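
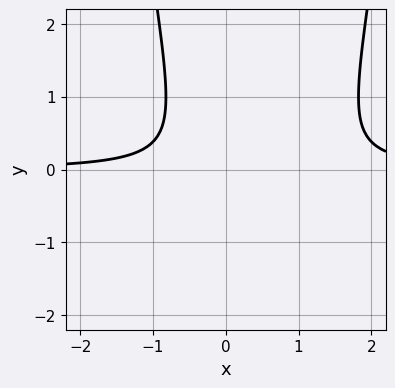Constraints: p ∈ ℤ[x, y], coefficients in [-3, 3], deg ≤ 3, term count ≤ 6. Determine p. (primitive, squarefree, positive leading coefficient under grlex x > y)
(a) Degree: a generic line meets the curve in up to 3 points, so deg p = 3.
(b) From the axis intercepts and sections: it misses every integer gridline on the y-axis; the curve avoids every integer x-axis point in the box.
(c) The integer polynomial consistent with all of this is the stated p.

2*x^2*y - 2*x*y - y^2 - y - 1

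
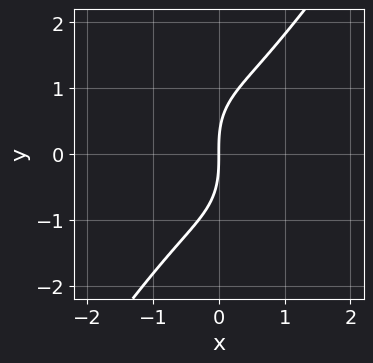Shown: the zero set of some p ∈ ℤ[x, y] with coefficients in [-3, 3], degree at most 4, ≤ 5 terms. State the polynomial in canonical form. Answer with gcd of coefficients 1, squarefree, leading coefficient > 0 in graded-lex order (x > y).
1. Degree: the shape is more complex than any degree-2 curve, so deg p = 3.
2. From the axis intercepts and sections: it crosses the x-axis at the gridline x = 0; it meets the y-axis at y = 0 (among the integer gridlines).
3. These observations pin down the coefficients.

3*x^3 - y^3 + 3*x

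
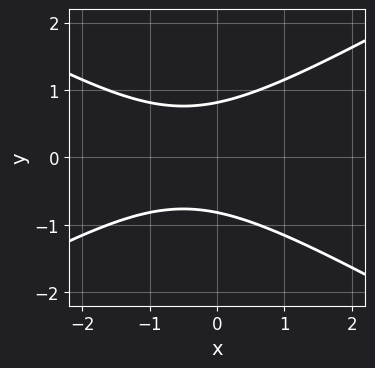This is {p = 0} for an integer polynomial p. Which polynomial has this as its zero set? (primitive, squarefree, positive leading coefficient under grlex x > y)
x^2 - 3*y^2 + x + 2

First, the degree is 2 — a generic line meets the curve in up to 2 points.
Then, symmetries: mirror symmetry y ↦ −y ⇒ only even powers of y.
Then, from the visible intercepts: the curve avoids every integer x-axis point in the box.
Finally, together with the visible shape, these determine p as stated.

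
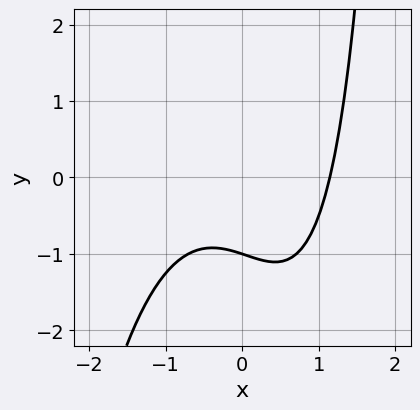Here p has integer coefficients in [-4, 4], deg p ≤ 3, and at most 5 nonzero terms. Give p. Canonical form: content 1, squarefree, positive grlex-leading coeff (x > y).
The degree is 3 — a generic line meets the curve in up to 3 points.
From the axis intercepts and sections: it meets the y-axis at y = -1 (among the integer gridlines).
The integer polynomial consistent with all of this is the stated p.

2*x^3 + x*y - 3*y - 3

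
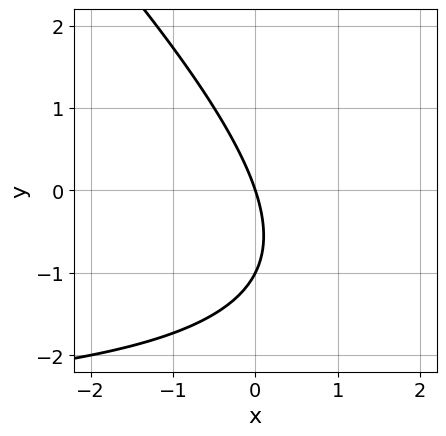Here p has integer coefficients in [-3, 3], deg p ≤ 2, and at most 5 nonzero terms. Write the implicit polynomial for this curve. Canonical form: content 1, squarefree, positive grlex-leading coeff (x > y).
x*y + y^2 + 3*x + y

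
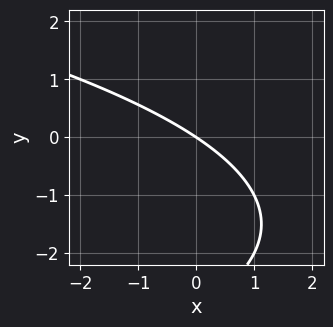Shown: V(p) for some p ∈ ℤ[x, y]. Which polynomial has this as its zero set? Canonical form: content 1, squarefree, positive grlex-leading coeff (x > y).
(a) deg p = 2. A generic line meets the curve in up to 2 points.
(b) Observable constraints: it crosses the x-axis at the gridline x = 0; one y-axis crossing is at y = 0.
(c) Assembling these constraints gives the stated polynomial.

y^2 + 2*x + 3*y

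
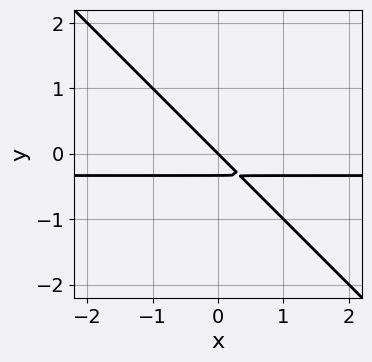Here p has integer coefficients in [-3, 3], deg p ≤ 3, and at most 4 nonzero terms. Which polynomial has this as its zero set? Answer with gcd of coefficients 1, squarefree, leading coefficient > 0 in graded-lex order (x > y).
3*x*y + 3*y^2 + x + y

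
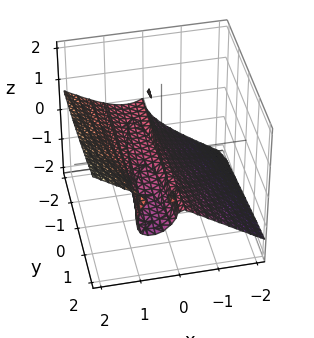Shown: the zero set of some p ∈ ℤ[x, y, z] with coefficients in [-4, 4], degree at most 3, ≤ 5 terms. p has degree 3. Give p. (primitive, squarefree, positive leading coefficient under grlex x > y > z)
Degree: the shape is more complex than any degree-2 surface, so deg p = 3.
Reading off the gridlines: every point of the y-axis in the box is on the surface; among the integer gridlines, it crosses the x-axis at x ∈ {0, 1}.
Together with the visible shape, these determine p as stated.

3*x^3 - 3*x^2*z + 2*x*y*z - 3*z^3 - 3*x^2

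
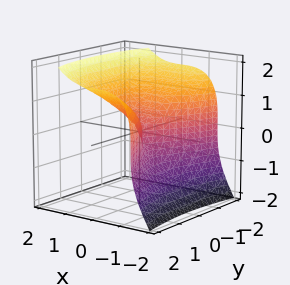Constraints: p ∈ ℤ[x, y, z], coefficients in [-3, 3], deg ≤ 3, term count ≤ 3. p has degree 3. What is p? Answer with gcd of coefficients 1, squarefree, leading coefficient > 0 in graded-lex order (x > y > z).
(a) Degree: no degree-2 surface has this shape, so deg p = 3.
(b) From the visible intercepts: it meets the x-axis at x = 0 (among the integer gridlines); it meets the z-axis at z = 0 (among the integer gridlines); it meets the y-axis at y = 0 (among the integer gridlines).
(c) Putting this together gives p.

2*x^3 - z^3 + y^2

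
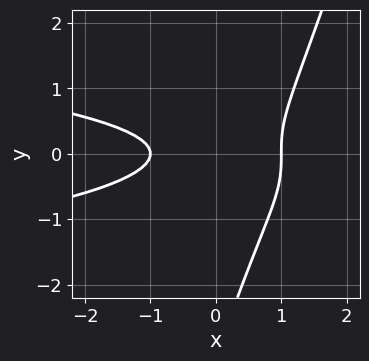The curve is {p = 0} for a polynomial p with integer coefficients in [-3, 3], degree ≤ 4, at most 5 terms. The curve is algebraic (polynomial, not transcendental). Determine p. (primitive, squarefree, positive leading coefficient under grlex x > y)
First, degree: the shape is more complex than any degree-2 curve, so deg p = 3.
Next, against the integer gridlines: it misses every integer gridline on the y-axis; among the integer gridlines, it crosses the x-axis at x ∈ {-1, 1}.
Finally, together with the visible shape, these determine p as stated.

3*x*y^2 - y^3 + x^2 - 3*y^2 - 1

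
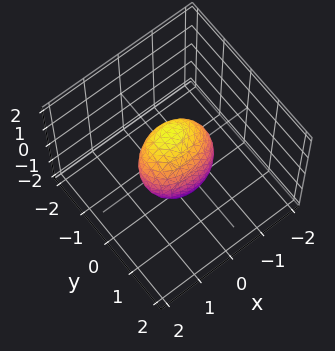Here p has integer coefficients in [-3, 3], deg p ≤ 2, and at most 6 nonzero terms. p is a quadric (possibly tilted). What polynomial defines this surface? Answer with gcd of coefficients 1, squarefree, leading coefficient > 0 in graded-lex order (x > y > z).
x^2 + 2*y^2 + y*z + z^2 - 1

The degree is 2 — the shape is more complex than any degree-1 surface.
From the axis intercepts and sections: the z-axis gridline crossings are at z ∈ {-1, 1}; the x-axis gridline crossings are at x ∈ {-1, 1}.
Together with the visible shape, these determine p as stated.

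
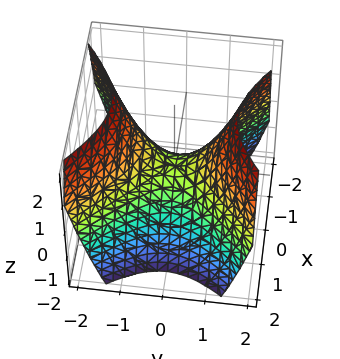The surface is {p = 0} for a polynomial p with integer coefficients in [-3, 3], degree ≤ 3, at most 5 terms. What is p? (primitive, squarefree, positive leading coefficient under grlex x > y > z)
x^2 - y^2 + z

1. Degree: a hyperbolic paraboloid; a quadric, so deg p = 2.
2. Symmetries: mirror symmetry y ↦ −y ⇒ only even powers of y; it's symmetric under x → −x, forcing even powers of x.
3. From the visible intercepts: it crosses the z-axis at the gridline z = 0; it meets the y-axis at y = 0 (among the integer gridlines); one x-axis crossing is at x = 0.
4. Putting this together gives p.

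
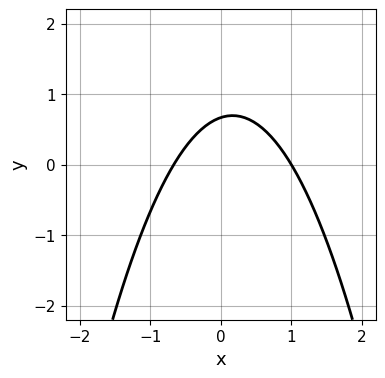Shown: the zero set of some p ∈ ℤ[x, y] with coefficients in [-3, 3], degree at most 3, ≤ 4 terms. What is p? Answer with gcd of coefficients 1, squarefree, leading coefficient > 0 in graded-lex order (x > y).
1. Degree: the shape is more complex than any degree-1 curve, so deg p = 2.
2. Against the integer gridlines: it meets the x-axis at x = 1 (among the integer gridlines).
3. These observations pin down the coefficients.

3*x^2 - x + 3*y - 2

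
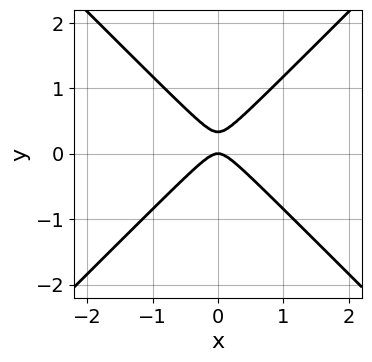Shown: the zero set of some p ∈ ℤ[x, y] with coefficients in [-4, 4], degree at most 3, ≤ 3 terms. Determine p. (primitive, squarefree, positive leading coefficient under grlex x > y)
3*x^2 - 3*y^2 + y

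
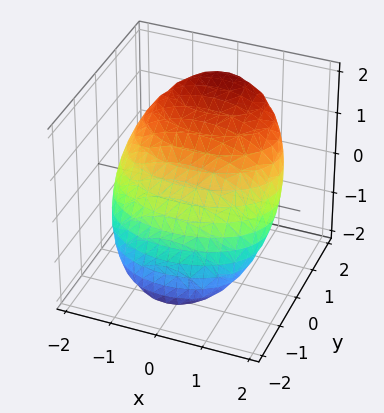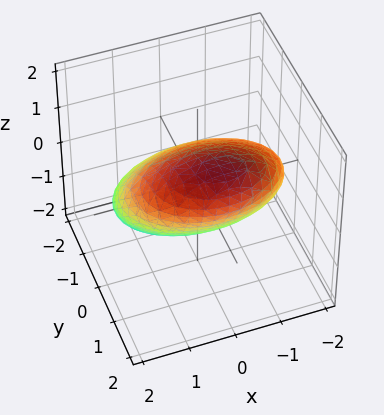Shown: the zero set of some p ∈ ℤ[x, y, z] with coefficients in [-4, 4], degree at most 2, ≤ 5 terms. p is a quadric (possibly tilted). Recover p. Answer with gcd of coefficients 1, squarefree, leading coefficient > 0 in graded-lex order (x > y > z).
First, the degree is 2 — a generic line meets the surface in up to 2 points.
Finally, solving for integer coefficients yields p as stated.

x^2 + 2*y^2 - 3*y*z + 2*z^2 - 3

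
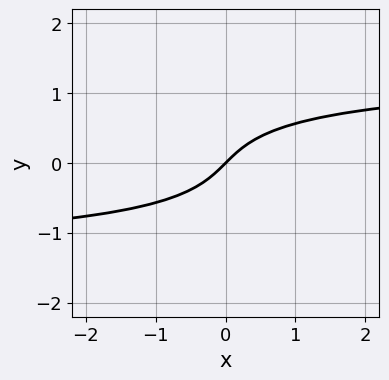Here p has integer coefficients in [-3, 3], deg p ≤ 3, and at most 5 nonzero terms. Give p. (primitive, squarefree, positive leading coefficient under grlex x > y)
x*y^2 + 3*y^3 - 2*x + 2*y

1. The degree is 3 — a generic line meets the curve in up to 3 points.
2. From the axis intercepts and sections: one x-axis crossing is at x = 0; it crosses the y-axis at the gridline y = 0.
3. The integer polynomial consistent with all of this is the stated p.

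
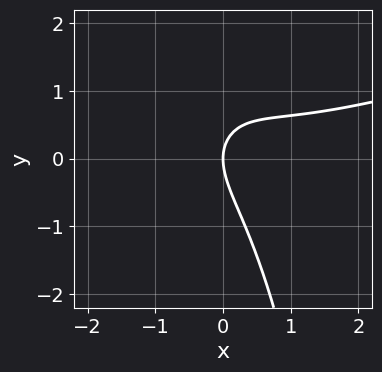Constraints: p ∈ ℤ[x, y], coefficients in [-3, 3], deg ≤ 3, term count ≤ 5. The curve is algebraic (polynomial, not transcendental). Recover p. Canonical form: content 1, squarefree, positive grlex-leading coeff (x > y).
The degree is 3 — the shape is more complex than any degree-2 curve.
From the axis intercepts and sections: it meets the y-axis at y = 0 (among the integer gridlines); it crosses the x-axis at the gridline x = 0.
Together with the visible shape, these determine p as stated.

x^3 - 3*x^2*y - 2*x*y - 2*y^2 + 3*x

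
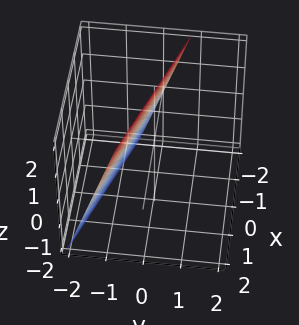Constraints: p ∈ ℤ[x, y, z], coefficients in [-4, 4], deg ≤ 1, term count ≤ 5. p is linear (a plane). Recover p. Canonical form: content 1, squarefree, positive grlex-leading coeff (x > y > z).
x + 3*y - z + 2

1. deg p = 1.
2. Observable constraints: it crosses the z-axis at the gridline z = 2; one x-axis crossing is at x = -2.
3. Solving for integer coefficients yields p as stated.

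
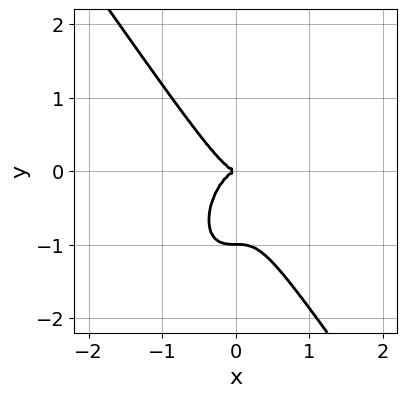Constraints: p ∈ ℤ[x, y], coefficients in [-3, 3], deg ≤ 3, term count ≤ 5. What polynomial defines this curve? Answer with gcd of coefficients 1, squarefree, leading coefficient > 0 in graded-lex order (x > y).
3*x^3 + y^3 + y^2

1. Degree: no degree-2 curve has this shape, so deg p = 3.
2. Observable constraints: the y-axis gridline crossings are at y ∈ {-1, 0}; it crosses the x-axis at the gridline x = 0.
3. Putting this together gives p.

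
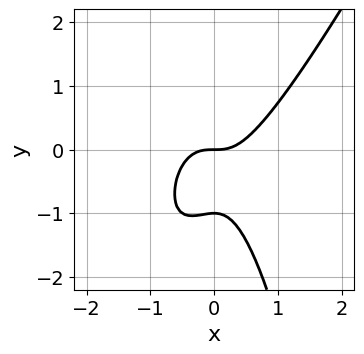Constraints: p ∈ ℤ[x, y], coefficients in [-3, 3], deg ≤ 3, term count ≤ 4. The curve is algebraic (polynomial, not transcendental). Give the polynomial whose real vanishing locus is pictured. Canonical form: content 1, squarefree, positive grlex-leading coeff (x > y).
First, the degree is 3 — the shape is more complex than any degree-2 curve.
Then, from the visible intercepts: the y-axis gridline crossings are at y ∈ {-1, 0}; it meets the x-axis at x = 0 (among the integer gridlines).
Finally, solving for integer coefficients yields p as stated.

2*x^3 - x^2*y - y^2 - y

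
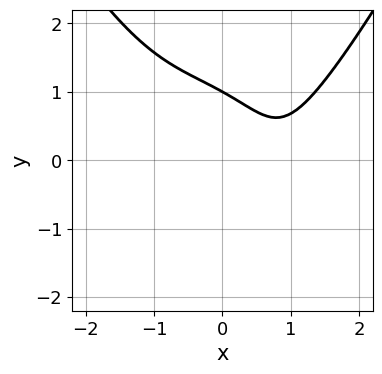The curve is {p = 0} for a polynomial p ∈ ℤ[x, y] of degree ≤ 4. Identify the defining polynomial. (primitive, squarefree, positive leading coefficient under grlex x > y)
Degree: the shape is more complex than any degree-3 curve, so deg p = 4.
From the visible intercepts: one y-axis crossing is at y = 1; it misses every integer gridline on the x-axis.
Putting this together gives p.

2*x^4 - 3*y^3 - 3*x*y - 2*x + 3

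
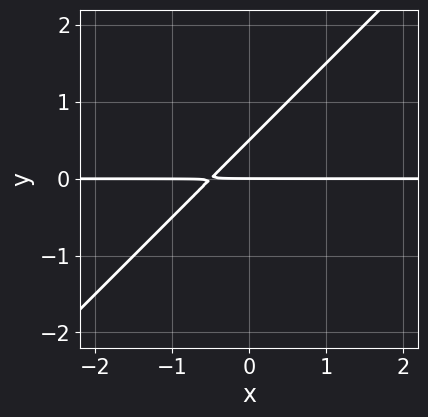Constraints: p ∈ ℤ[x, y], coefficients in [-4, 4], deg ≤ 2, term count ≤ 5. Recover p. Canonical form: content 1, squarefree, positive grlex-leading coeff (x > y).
The degree is 2 — no degree-1 curve has this shape.
Against the integer gridlines: the visible x-axis segment lies entirely on the curve; it crosses the y-axis at the gridline y = 0.
Together with the visible shape, these determine p as stated.

2*x*y - 2*y^2 + y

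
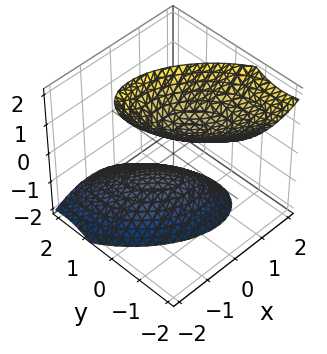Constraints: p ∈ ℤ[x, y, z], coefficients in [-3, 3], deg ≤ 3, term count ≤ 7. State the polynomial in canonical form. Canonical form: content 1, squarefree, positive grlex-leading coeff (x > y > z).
1. There are 2 components.
2. deg p = 2.
3. Observable constraints: the z-axis gridline crossings are at z ∈ {-1, 1}; it misses every integer gridline on the y-axis.
4. Together with the visible shape, these determine p as stated.

3*x^2 + 3*x*y + 3*y^2 + 2*y*z - 2*z^2 + 2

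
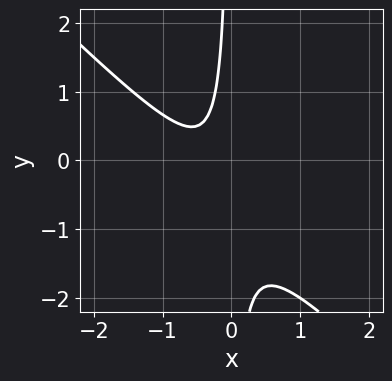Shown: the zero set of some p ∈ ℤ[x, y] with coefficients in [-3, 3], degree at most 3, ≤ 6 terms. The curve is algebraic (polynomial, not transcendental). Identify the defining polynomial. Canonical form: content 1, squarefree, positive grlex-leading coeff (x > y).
3*x^2 + 3*x*y + 2*x + 1

(a) Degree: a generic line meets the curve in up to 2 points, so deg p = 2.
(b) Checking where it meets the axes: the curve avoids every integer y-axis point in the box; no x-intercept at any integer in the box.
(c) Matching integer coefficients to the picture gives p.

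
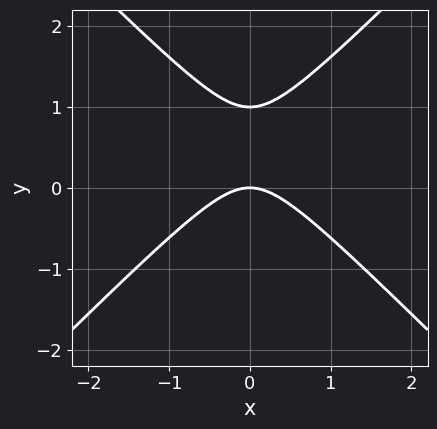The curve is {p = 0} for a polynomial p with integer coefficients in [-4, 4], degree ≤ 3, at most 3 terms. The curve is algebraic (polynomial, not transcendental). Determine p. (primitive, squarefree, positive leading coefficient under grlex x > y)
(a) The degree is 2 — a generic line meets the curve in up to 2 points.
(b) Symmetries: mirror symmetry x ↦ −x ⇒ only even powers of x.
(c) From the axis intercepts and sections: the y-axis gridline crossings are at y ∈ {0, 1}; it meets the x-axis at x = 0 (among the integer gridlines).
(d) Together with the visible shape, these determine p as stated.

x^2 - y^2 + y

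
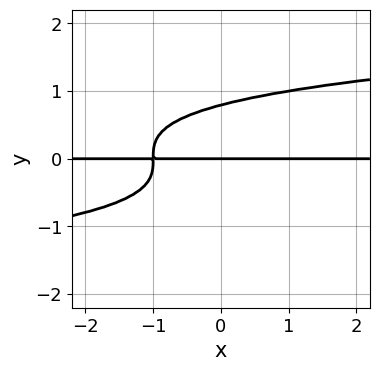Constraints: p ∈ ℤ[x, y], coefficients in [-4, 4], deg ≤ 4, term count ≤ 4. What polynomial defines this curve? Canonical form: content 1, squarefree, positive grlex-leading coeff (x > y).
(a) Degree: the shape is more complex than any degree-3 curve, so deg p = 4.
(b) Reading off the gridlines: the visible x-axis segment lies entirely on the curve; one y-axis crossing is at y = 0.
(c) Putting this together gives p.

2*y^4 - x*y - y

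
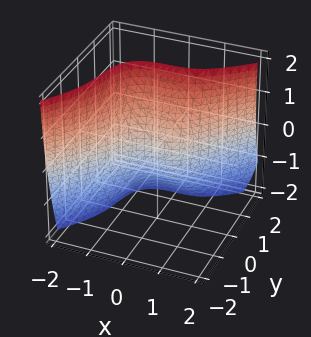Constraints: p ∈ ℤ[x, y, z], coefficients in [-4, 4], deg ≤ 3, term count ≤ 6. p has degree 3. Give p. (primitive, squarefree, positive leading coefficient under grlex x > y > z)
deg p = 3. The shape is more complex than any degree-2 surface.
From the visible intercepts: one y-axis crossing is at y = 0; one z-axis crossing is at z = 0; it crosses the x-axis at the gridline x = 0.
Fitting integer coefficients to these (and the overall shape) gives p.

2*x^3 - 2*y^3 - y^2*z + z^2 - 3*y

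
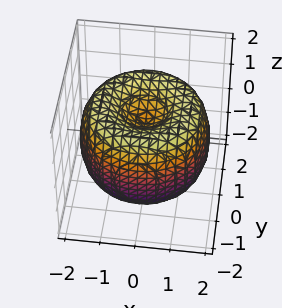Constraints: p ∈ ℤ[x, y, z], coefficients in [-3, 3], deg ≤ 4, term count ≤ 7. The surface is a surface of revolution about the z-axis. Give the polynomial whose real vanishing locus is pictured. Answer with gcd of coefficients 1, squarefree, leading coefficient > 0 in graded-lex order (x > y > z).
First, the degree is 4 — a generic line meets the surface in up to 4 points.
Next, symmetry: the z-axis is an axis of rotation, so x and y enter only as x² + y².
Next, observable constraints: a circular section at z = -1 has radius between 0 and 1.
Finally, fitting integer coefficients to these (and the overall shape) gives p.

x^4 + 2*x^2*y^2 + y^4 - 3*x^2 - 3*y^2 + 2*z^2 - 1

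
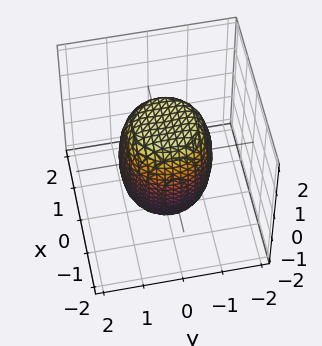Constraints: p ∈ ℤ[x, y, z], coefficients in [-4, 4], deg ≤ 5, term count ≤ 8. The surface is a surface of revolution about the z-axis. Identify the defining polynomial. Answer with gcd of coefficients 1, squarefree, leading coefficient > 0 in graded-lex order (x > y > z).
2*x^4 + 4*x^2*y^2 + 2*y^4 - x^2 - y^2 + z^2 - 2

deg p = 4.
Symmetry: the z-axis is an axis of rotation, so x and y enter only as x² + y².
Reading off the gridlines: a circular section at z = -1 has radius exactly 1.
Assembling these constraints gives the stated polynomial.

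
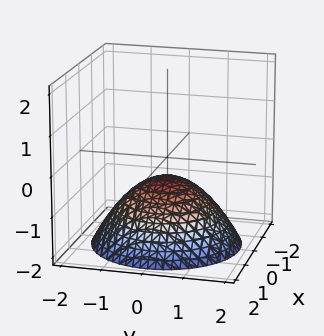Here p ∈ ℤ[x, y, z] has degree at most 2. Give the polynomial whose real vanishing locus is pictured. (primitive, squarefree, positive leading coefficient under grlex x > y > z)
First, degree: no degree-1 surface has this shape, so deg p = 2.
Then, symmetries: rotational symmetry about the z-axis ⇒ p depends on x, y only through x² + y².
Next, against the integer gridlines: a circular section at z = -1 has radius exactly 1; the surface avoids every integer x-axis point in the box; it misses every integer gridline on the y-axis.
Finally, together with the visible shape, these determine p as stated.

x^2 + y^2 + 2*z + 1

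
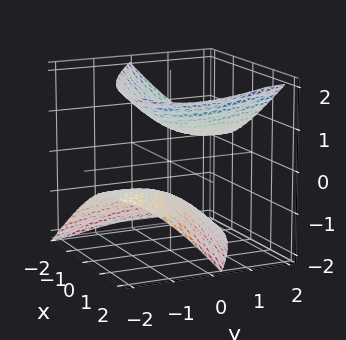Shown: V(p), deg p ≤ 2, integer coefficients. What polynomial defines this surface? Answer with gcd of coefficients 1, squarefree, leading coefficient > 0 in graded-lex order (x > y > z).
1. I count 2 distinct pieces. Treating them together as one polynomial.
2. Degree: a generic line meets the surface in up to 2 points, so deg p = 2.
3. Checking where it meets the axes: it misses every integer gridline on the x-axis; no y-intercept at any integer in the box.
4. Together with the visible shape, these determine p as stated.

2*x^2 + 3*x*y + y^2 - 3*y*z - 3*z^2 + 2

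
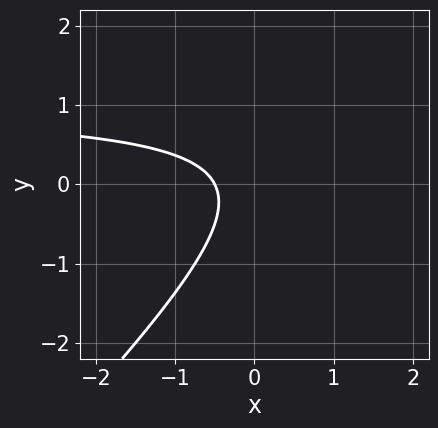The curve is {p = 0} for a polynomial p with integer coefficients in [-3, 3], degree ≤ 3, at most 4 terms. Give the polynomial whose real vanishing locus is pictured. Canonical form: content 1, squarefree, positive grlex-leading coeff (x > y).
First, the degree is 2 — the shape is more complex than any degree-1 curve.
Next, from the visible intercepts: the curve avoids every integer y-axis point in the box.
Finally, these observations pin down the coefficients.

2*x*y - 2*y^2 - 2*x - 1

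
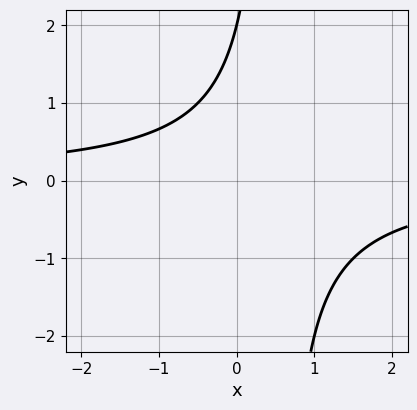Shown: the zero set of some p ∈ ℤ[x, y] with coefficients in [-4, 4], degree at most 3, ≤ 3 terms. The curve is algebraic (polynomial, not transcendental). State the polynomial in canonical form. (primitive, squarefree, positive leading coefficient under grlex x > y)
2*x*y - y + 2

(a) deg p = 2. No degree-1 curve has this shape.
(b) From the visible intercepts: no x-intercept at any integer in the box; it meets the y-axis at y = 2 (among the integer gridlines).
(c) Solving for integer coefficients yields p as stated.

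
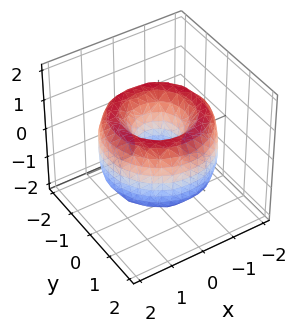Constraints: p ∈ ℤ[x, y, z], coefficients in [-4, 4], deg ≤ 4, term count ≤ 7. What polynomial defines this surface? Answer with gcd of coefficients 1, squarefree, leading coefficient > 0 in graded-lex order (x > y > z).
deg p = 4.
Symmetries: every cross-section ⟂ z is a circle, so x, y appear only via x² + y².
Against the integer gridlines: the surface avoids every integer z-axis point in the box; a circular section at z = 0 has radius between 0 and 1.
The integer polynomial consistent with all of this is the stated p.

x^4 + 2*x^2*y^2 + y^4 - 3*x^2 - 3*y^2 + z^2 + 1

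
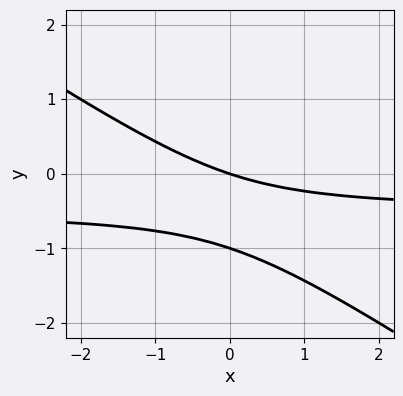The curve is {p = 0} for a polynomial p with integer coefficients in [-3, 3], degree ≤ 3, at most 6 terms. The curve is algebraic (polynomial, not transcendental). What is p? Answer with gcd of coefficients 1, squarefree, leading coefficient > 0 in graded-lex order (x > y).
2*x*y + 3*y^2 + x + 3*y

First, deg p = 2. A generic line meets the curve in up to 2 points.
Next, observable constraints: among the integer gridlines, it crosses the y-axis at y ∈ {-1, 0}; one x-axis crossing is at x = 0.
Finally, the integer polynomial consistent with all of this is the stated p.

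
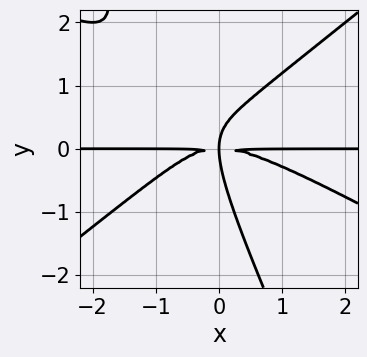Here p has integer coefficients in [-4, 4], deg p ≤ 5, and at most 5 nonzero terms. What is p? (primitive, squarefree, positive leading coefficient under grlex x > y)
x^3*y + x^2*y^2 - 2*x*y^3 - y^4 + 2*x*y^2

(a) The degree is 4 — no degree-3 curve has this shape.
(b) Reading off the gridlines: every point of the x-axis in the box is on the curve.
(c) The integer polynomial consistent with all of this is the stated p.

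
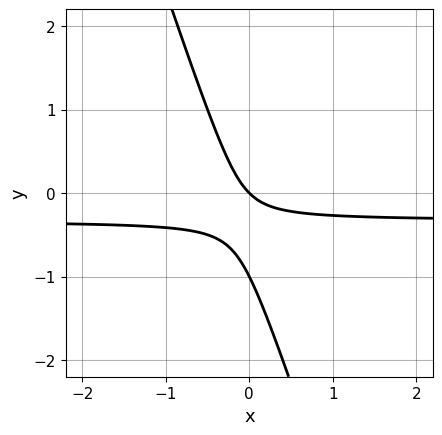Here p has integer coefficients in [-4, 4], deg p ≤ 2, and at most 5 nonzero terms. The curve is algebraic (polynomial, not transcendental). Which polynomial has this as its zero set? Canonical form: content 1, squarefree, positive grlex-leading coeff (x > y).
3*x*y + y^2 + x + y

First, degree: the shape is more complex than any degree-1 curve, so deg p = 2.
Next, observable constraints: it meets the x-axis at x = 0 (among the integer gridlines); the y-axis gridline crossings are at y ∈ {-1, 0}.
Finally, these observations pin down the coefficients.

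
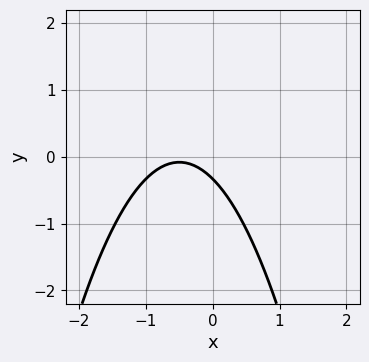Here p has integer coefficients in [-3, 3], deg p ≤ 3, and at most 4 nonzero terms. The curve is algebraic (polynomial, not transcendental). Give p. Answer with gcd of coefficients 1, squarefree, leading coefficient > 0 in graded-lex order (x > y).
3*x^2 + 3*x + 3*y + 1

(a) Degree: a generic line meets the curve in up to 2 points, so deg p = 2.
(b) From the visible intercepts: it misses every integer gridline on the x-axis.
(c) Fitting integer coefficients to these (and the overall shape) gives p.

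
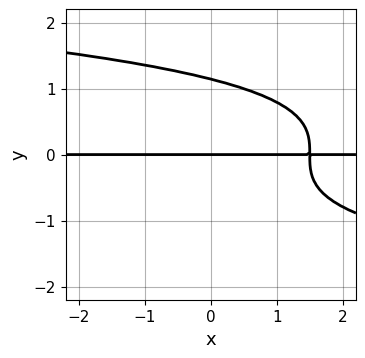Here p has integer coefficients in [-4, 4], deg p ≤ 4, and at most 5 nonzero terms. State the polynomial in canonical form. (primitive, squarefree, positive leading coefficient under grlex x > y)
1. Degree: the shape is more complex than any degree-3 curve, so deg p = 4.
2. Against the integer gridlines: it crosses the y-axis at the gridline y = 0; the visible x-axis segment lies entirely on the curve.
3. Together with the visible shape, these determine p as stated.

2*y^4 + 2*x*y - 3*y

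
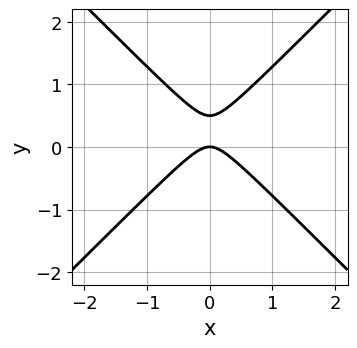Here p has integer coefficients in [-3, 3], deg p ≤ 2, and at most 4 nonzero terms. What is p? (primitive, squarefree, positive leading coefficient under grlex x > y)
The degree is 2 — no degree-1 curve has this shape.
Symmetries: it's symmetric under x → −x, forcing even powers of x.
From the visible intercepts: it crosses the y-axis at the gridline y = 0; one x-axis crossing is at x = 0.
Fitting integer coefficients to these (and the overall shape) gives p.

2*x^2 - 2*y^2 + y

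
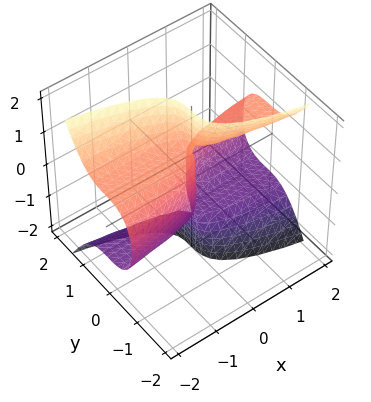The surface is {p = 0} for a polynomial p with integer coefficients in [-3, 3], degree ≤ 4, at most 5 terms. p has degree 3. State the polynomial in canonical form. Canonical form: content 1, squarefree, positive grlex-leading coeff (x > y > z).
deg p = 3.
Observable constraints: it meets the x-axis at x = 0 (among the integer gridlines); one y-axis crossing is at y = 0; the visible z-axis segment lies entirely on the surface.
Fitting integer coefficients to these (and the overall shape) gives p.

x*z^2 + 3*y^3 - x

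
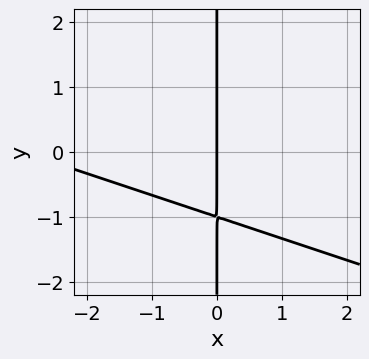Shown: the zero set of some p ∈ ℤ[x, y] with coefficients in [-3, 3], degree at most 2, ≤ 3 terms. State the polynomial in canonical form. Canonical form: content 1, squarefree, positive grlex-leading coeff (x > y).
x^2 + 3*x*y + 3*x

deg p = 2. The shape is more complex than any degree-1 curve.
From the axis intercepts and sections: it meets the x-axis at x = 0 (among the integer gridlines); every point of the y-axis in the box is on the curve.
Solving for integer coefficients yields p as stated.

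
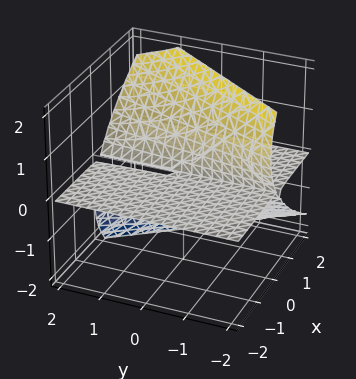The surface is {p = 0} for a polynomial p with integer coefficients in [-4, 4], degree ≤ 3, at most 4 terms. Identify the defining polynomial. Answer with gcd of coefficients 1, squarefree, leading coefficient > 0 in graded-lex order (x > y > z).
1. The degree is 3 — no degree-2 surface has this shape.
2. Observable constraints: it crosses the z-axis at the gridline z = 0; the visible y-axis segment lies entirely on the surface.
3. Fitting integer coefficients to these (and the overall shape) gives p. Check: (2, 0, 0) on the x-axis lies on the surface, and p(2, 0, 0) = 0. ✓

y*z^2 + z^3 - 3*x*z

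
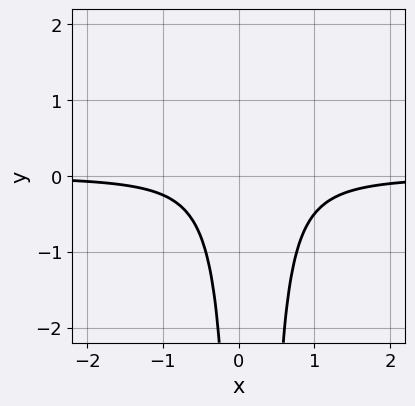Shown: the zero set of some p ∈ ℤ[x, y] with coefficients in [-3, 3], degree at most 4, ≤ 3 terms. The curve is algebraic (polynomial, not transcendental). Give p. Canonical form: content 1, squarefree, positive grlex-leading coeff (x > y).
First, degree: a generic line meets the curve in up to 3 points, so deg p = 3.
Then, against the integer gridlines: it misses every integer gridline on the x-axis; the curve avoids every integer y-axis point in the box.
Finally, putting this together gives p.

3*x^2*y - x*y + 1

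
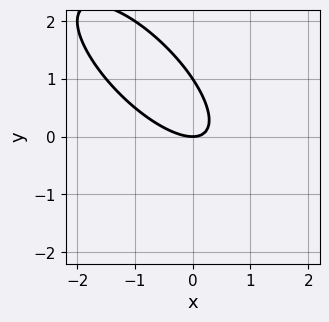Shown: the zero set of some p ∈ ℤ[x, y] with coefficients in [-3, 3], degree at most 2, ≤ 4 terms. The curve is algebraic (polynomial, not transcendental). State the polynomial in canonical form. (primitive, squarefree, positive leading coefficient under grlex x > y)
2*x^2 + 3*x*y + 2*y^2 - 2*y

(a) Degree: the shape is more complex than any degree-1 curve, so deg p = 2.
(b) Reading off the gridlines: it meets the x-axis at x = 0 (among the integer gridlines); among the integer gridlines, it crosses the y-axis at y ∈ {0, 1}.
(c) Putting this together gives p.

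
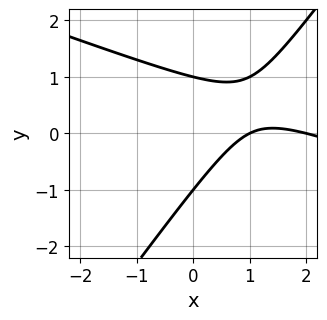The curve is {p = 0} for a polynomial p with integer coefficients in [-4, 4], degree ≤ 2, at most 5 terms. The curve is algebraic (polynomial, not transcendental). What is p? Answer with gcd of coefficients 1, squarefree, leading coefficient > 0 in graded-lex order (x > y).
x^2 + 2*x*y - 2*y^2 - 3*x + 2

The degree is 2 — no degree-1 curve has this shape.
Reading off the gridlines: among the integer gridlines, it crosses the x-axis at x ∈ {1, 2}; among the integer gridlines, it crosses the y-axis at y ∈ {-1, 1}.
Putting this together gives p.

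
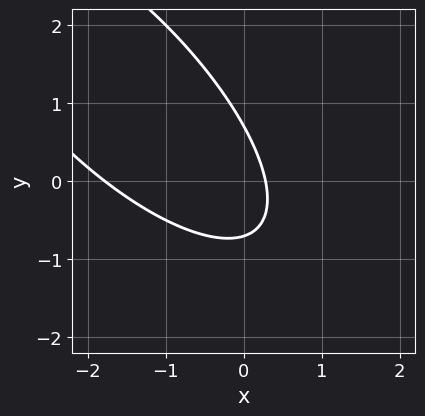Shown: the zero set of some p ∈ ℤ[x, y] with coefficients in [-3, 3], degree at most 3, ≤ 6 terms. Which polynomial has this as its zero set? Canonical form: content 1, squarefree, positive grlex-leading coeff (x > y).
(a) The degree is 2 — no degree-1 curve has this shape.
(b) Putting this together gives p.

2*x^2 + 3*x*y + 2*y^2 + 3*x - 1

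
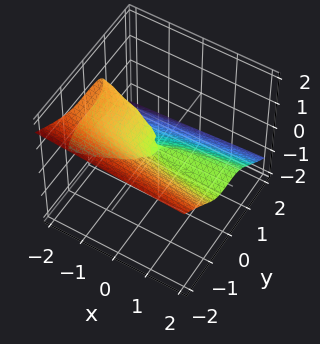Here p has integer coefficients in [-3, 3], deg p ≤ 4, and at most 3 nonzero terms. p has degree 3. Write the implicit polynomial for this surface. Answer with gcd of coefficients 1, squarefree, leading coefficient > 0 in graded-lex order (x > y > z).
(a) The degree is 3 — a generic line meets the surface in up to 3 points.
(b) Against the integer gridlines: it crosses the y-axis at the gridline y = 0; the visible x-axis segment lies entirely on the surface; it crosses the z-axis at the gridline z = 0.
(c) Solving for integer coefficients yields p as stated.

y^3 + 3*z^3 + x*z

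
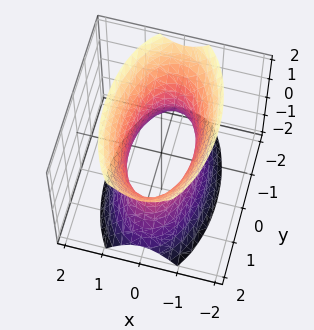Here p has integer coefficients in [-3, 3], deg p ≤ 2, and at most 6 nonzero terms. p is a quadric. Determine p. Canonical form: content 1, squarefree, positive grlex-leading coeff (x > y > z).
3*x^2 + y^2 - z^2 - 2

The degree is 2 — an hourglass — one-sheet hyperboloid; a quadric.
Symmetries: the y ↦ −y reflection is a symmetry, so y appears only in even powers; the x ↦ −x reflection is a symmetry, so x appears only in even powers; mirror symmetry z ↦ −z ⇒ only even powers of z.
From the axis intercepts and sections: no z-intercept at any integer in the box.
Assembling these constraints gives the stated polynomial.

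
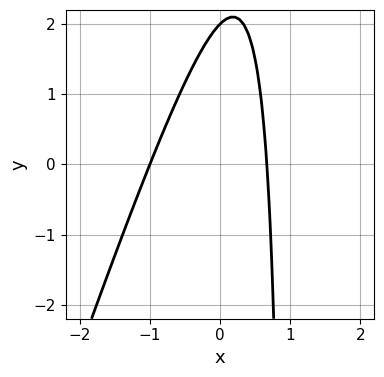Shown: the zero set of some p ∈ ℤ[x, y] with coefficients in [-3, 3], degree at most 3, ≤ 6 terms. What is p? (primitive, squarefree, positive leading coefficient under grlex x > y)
First, deg p = 2. The shape is more complex than any degree-1 curve.
Then, from the visible intercepts: one x-axis crossing is at x = -1; it crosses the y-axis at the gridline y = 2.
Finally, matching integer coefficients to the picture gives p.

3*x^2 - x*y + x + y - 2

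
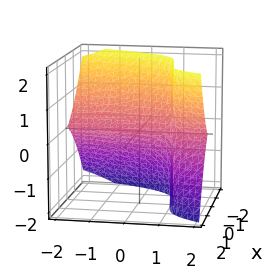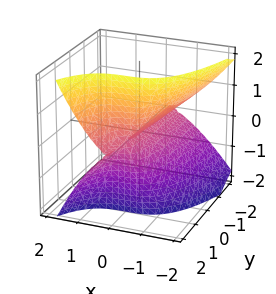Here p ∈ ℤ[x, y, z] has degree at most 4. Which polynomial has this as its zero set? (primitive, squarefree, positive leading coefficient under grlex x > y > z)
1. The degree is 3 — a generic line meets the surface in up to 3 points.
2. Checking where it meets the axes: it crosses the x-axis at the gridline x = 0; it meets the z-axis at z = 0 (among the integer gridlines); the visible y-axis segment lies entirely on the surface.
3. These observations pin down the coefficients.

x^3 - y*z^2 + z^2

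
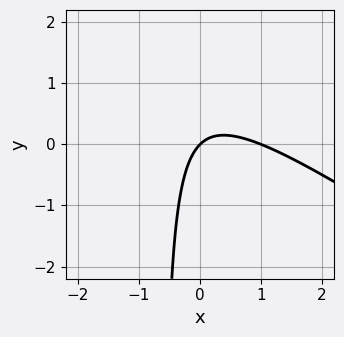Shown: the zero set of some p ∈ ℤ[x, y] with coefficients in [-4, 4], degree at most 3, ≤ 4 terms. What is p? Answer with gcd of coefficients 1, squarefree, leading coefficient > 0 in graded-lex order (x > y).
2*x^2 + 3*x*y - 2*x + 2*y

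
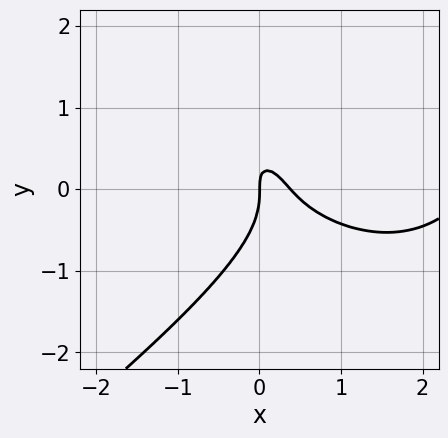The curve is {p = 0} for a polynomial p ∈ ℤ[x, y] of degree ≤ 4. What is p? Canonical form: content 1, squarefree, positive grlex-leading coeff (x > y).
First, the degree is 3 — a generic line meets the curve in up to 3 points.
Next, observable constraints: it meets the y-axis at y = 0 (among the integer gridlines); it crosses the x-axis at the gridline x = 0.
Finally, fitting integer coefficients to these (and the overall shape) gives p.

x^3 - 2*y^3 - 3*x^2 - 2*x*y + x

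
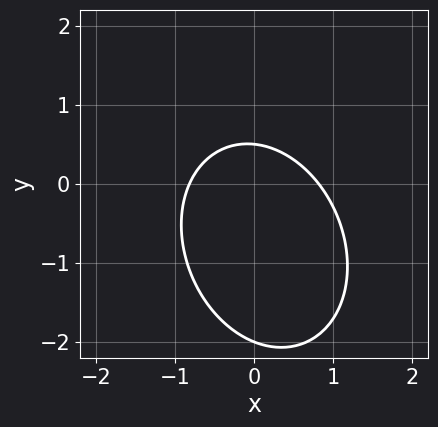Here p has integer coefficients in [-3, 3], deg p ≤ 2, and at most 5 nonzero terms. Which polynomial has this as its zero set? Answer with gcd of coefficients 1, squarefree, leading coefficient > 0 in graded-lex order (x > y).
(a) deg p = 2.
(b) Observable constraints: it crosses the y-axis at the gridline y = -2.
(c) The integer polynomial consistent with all of this is the stated p.

3*x^2 + x*y + 2*y^2 + 3*y - 2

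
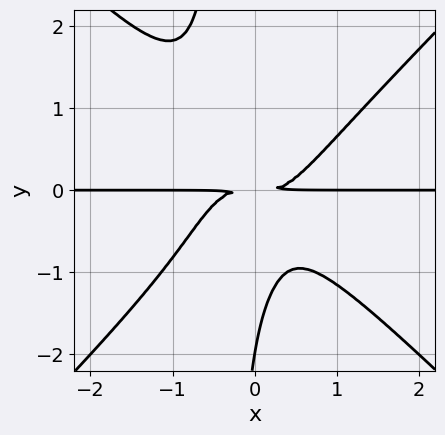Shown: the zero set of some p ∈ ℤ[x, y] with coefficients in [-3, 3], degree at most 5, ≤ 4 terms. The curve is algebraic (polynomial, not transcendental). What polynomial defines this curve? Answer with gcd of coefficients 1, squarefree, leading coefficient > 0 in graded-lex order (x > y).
3*x^3*y - 3*x*y^3 - y^3 - 2*y^2

1. Degree: a generic line meets the curve in up to 4 points, so deg p = 4.
2. Against the integer gridlines: it meets the y-axis at y = -2 (among the integer gridlines); every point of the x-axis in the box is on the curve.
3. Assembling these constraints gives the stated polynomial.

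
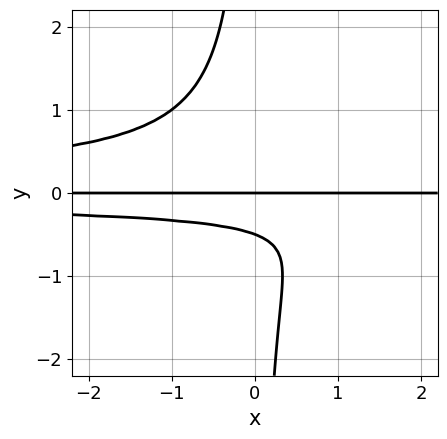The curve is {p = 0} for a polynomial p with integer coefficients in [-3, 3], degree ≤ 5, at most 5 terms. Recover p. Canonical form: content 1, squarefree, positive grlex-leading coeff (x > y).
3*x*y^3 + 2*y^2 + y

1. Degree: no degree-3 curve has this shape, so deg p = 4.
2. Reading off the gridlines: every point of the x-axis in the box is on the curve; it meets the y-axis at y = 0 (among the integer gridlines).
3. Together with the visible shape, these determine p as stated.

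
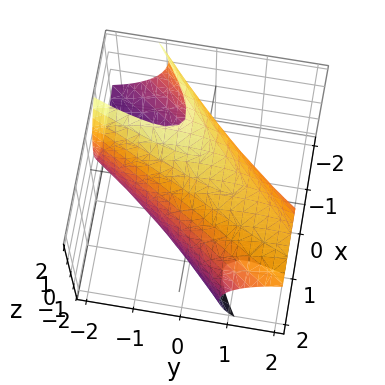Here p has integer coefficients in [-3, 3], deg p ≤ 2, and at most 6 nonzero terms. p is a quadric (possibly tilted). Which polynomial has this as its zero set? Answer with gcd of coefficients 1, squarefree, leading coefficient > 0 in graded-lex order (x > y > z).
1. The degree is 2 — no degree-1 surface has this shape.
2. Matching integer coefficients to the picture gives p.

2*x^2 - 3*x*y + x*z + y^2 + z^2 - 3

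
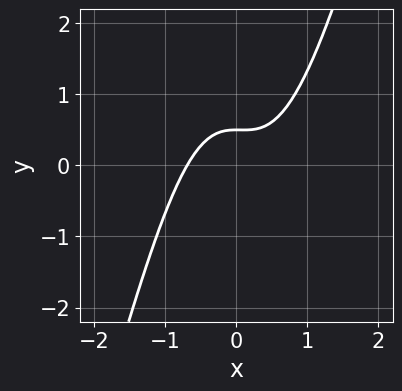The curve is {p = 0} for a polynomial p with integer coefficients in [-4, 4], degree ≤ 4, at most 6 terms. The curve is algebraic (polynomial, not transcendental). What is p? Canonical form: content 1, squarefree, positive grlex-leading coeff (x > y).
3*x^3 - x^2*y - 2*y + 1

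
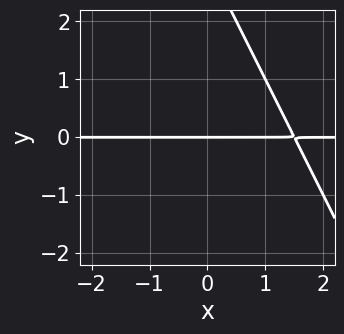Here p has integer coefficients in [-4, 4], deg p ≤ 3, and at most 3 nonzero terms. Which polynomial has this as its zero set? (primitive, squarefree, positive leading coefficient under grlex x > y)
Degree: a generic line meets the curve in up to 2 points, so deg p = 2.
Observable constraints: every point of the x-axis in the box is on the curve; it crosses the y-axis at the gridline y = 0.
Matching integer coefficients to the picture gives p.

2*x*y + y^2 - 3*y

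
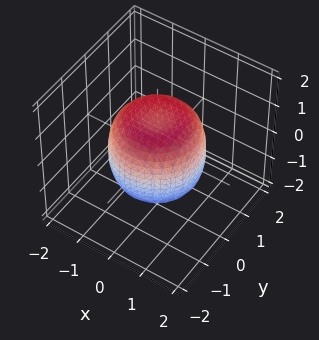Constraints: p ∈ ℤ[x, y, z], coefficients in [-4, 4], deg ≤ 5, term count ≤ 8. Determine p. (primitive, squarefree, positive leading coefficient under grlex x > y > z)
x^4 + 2*x^2*y^2 + y^4 - x^2 - y^2 + z^2 - 1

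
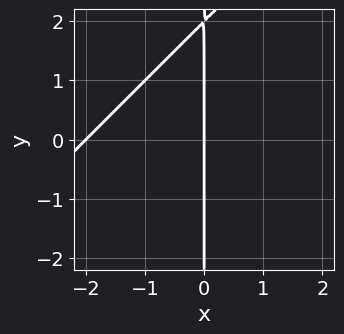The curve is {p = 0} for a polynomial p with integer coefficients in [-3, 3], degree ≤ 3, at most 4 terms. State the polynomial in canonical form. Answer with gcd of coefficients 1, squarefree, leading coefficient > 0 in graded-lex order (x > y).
First, degree: no degree-1 curve has this shape, so deg p = 2.
Next, reading off the gridlines: the visible y-axis segment lies entirely on the curve; among the integer gridlines, it crosses the x-axis at x ∈ {-2, 0}.
Finally, the integer polynomial consistent with all of this is the stated p.

x^2 - x*y + 2*x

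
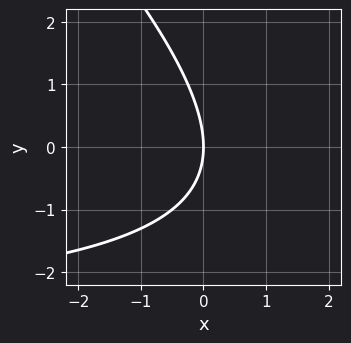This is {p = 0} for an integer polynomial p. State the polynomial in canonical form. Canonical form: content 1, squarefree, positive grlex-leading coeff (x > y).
x*y + y^2 + 3*x

deg p = 2. No degree-1 curve has this shape.
Observable constraints: it crosses the y-axis at the gridline y = 0; one x-axis crossing is at x = 0.
Putting this together gives p.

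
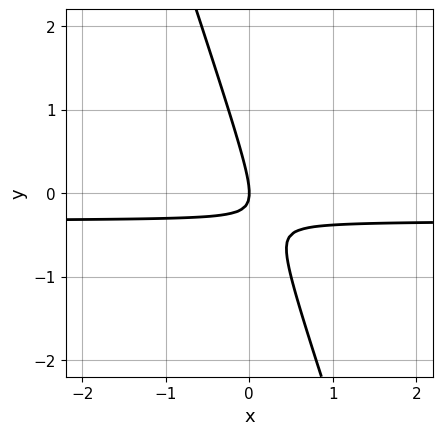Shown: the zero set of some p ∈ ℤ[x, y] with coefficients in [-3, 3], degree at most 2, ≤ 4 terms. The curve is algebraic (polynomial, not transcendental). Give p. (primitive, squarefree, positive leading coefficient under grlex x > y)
3*x*y + y^2 + x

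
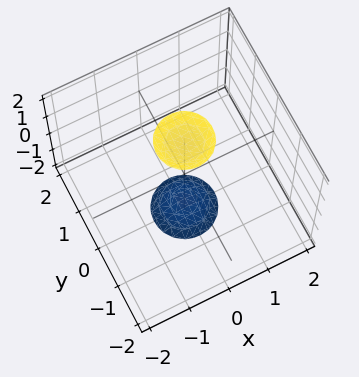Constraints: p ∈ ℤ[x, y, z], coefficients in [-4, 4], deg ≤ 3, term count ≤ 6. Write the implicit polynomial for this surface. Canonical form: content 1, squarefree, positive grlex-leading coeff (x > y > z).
1. I count 2 distinct pieces. They look like related sheets of one shape, so recover p as a whole.
2. The degree is 2 — two separate bowl-shaped sheets opening away from each other; a quadric.
3. Symmetries: it's symmetric under z → −z, forcing even powers of z; the surface is invariant under rotation about z: p = q(x² + y², z).
4. Reading off the gridlines: the surface avoids every integer y-axis point in the box; a circular section at z = 2 has radius between 0 and 1; no x-intercept at any integer in the box.
5. The integer polynomial consistent with all of this is the stated p.

3*x^2 + 3*y^2 - z^2 + 3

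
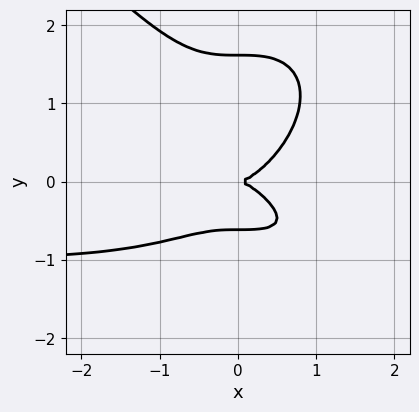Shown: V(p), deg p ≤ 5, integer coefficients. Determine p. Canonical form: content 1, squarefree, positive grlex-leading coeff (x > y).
1. The degree is 4 — the shape is more complex than any degree-3 curve.
2. Against the integer gridlines: one x-axis crossing is at x = 0; it crosses the y-axis at the gridline y = 0.
3. These observations pin down the coefficients.

x^3*y + y^4 + x^3 - y^3 - y^2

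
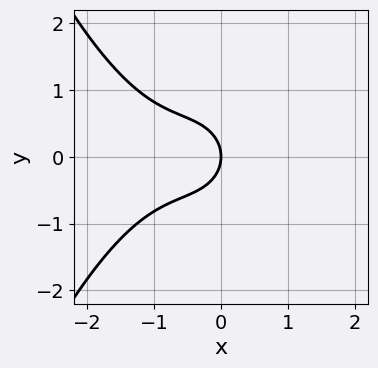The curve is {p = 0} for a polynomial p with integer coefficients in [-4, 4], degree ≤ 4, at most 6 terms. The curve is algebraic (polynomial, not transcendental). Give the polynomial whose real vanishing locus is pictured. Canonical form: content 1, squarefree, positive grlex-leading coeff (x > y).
1. Degree: no degree-2 curve has this shape, so deg p = 3.
2. Symmetries: it's symmetric under y → −y, forcing even powers of y.
3. Checking where it meets the axes: it crosses the y-axis at the gridline y = 0; one x-axis crossing is at x = 0.
4. Matching integer coefficients to the picture gives p.

2*x^3 + 3*x^2 + 3*y^2 + 3*x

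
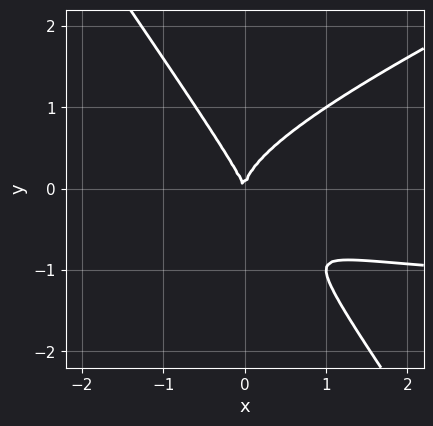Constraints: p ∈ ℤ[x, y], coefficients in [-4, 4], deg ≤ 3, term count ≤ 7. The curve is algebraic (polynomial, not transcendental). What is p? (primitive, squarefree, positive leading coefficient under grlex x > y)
2*x^2*y - 3*x*y^2 - 3*y^3 + 3*x^2 + x*y

1. Degree: a generic line meets the curve in up to 3 points, so deg p = 3.
2. Observable constraints: it crosses the x-axis at the gridline x = 0; one y-axis crossing is at y = 0.
3. Putting this together gives p.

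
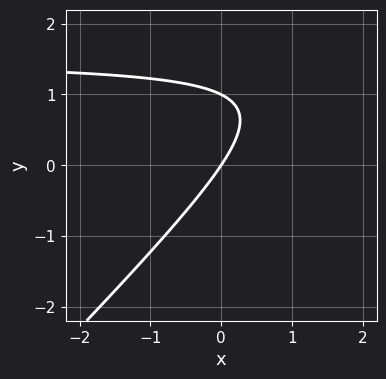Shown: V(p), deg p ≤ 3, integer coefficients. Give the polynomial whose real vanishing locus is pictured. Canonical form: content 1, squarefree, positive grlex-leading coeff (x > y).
(a) Degree: the shape is more complex than any degree-1 curve, so deg p = 2.
(b) Reading off the gridlines: one x-axis crossing is at x = 0; the y-axis gridline crossings are at y ∈ {0, 1}.
(c) The integer polynomial consistent with all of this is the stated p.

2*x*y - 2*y^2 - 3*x + 2*y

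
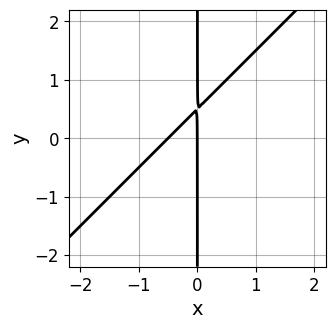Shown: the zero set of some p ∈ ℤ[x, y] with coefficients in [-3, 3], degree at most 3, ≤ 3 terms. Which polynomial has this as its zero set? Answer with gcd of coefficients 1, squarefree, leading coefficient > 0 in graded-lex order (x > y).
2*x^2 - 2*x*y + x

(a) deg p = 2. No degree-1 curve has this shape.
(b) From the visible intercepts: the visible y-axis segment lies entirely on the curve; one x-axis crossing is at x = 0.
(c) Fitting integer coefficients to these (and the overall shape) gives p.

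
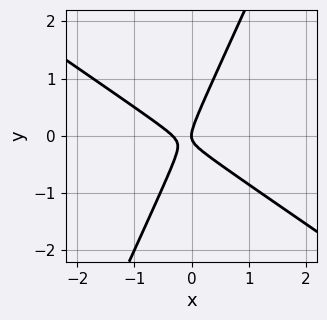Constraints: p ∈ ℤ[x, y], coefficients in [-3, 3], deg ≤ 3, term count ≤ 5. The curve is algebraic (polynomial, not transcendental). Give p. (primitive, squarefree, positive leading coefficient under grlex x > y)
Degree: no degree-1 curve has this shape, so deg p = 2.
From the axis intercepts and sections: one y-axis crossing is at y = 0; it meets the x-axis at x = 0 (among the integer gridlines).
The integer polynomial consistent with all of this is the stated p.

3*x^2 + 3*x*y - 2*y^2 + x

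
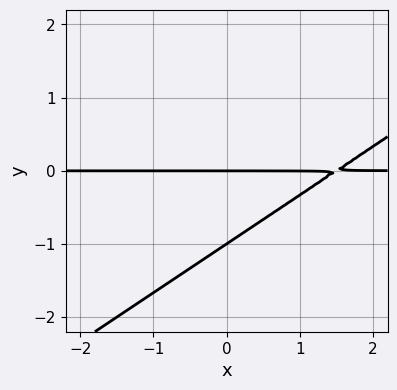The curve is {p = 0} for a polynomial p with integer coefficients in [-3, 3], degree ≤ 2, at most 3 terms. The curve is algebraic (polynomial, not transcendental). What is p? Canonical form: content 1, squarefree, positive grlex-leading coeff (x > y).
1. deg p = 2. No degree-1 curve has this shape.
2. Reading off the gridlines: every point of the x-axis in the box is on the curve; the y-axis gridline crossings are at y ∈ {-1, 0}.
3. Solving for integer coefficients yields p as stated.

2*x*y - 3*y^2 - 3*y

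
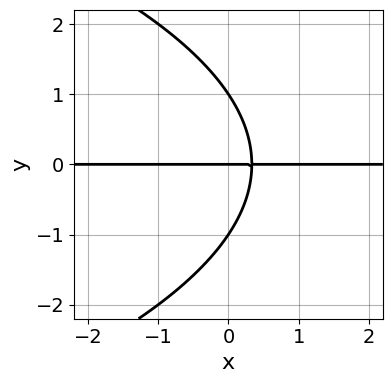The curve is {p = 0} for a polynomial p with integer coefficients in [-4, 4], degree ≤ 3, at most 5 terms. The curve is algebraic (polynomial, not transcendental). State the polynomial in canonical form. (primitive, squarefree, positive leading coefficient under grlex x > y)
y^3 + 3*x*y - y

1. deg p = 3. No degree-2 curve has this shape.
2. Checking where it meets the axes: the y-axis gridline crossings are at y ∈ {-1, 0, 1}; every point of the x-axis in the box is on the curve.
3. Solving for integer coefficients yields p as stated.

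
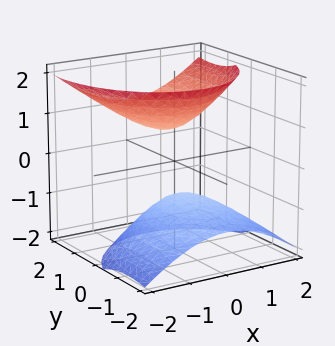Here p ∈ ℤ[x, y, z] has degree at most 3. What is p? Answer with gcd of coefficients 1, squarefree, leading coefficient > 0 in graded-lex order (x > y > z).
There are 2 components.
deg p = 2.
Against the integer gridlines: no y-intercept at any integer in the box; the surface avoids every integer x-axis point in the box.
Together with the visible shape, these determine p as stated.

3*x^2 + 2*y^2 - 3*y*z - 3*z^2 + 2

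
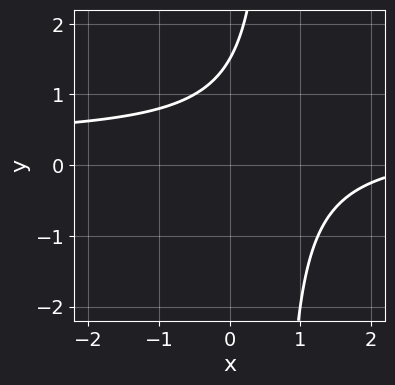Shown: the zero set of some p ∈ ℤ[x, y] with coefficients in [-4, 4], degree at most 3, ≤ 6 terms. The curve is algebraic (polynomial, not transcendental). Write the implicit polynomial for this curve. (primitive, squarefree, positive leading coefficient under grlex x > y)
3*x*y - x - 2*y + 3

Degree: no degree-1 curve has this shape, so deg p = 2.
Against the integer gridlines: no x-intercept at any integer in the box.
Together with the visible shape, these determine p as stated.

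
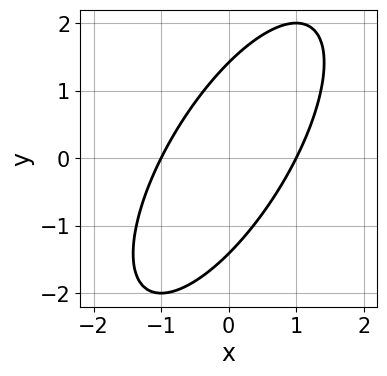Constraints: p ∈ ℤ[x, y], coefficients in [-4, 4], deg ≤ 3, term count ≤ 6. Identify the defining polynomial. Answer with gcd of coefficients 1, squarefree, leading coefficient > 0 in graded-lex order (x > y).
2*x^2 - 2*x*y + y^2 - 2

(a) The degree is 2 — the shape is more complex than any degree-1 curve.
(b) From the visible intercepts: among the integer gridlines, it crosses the x-axis at x ∈ {-1, 1}.
(c) Matching integer coefficients to the picture gives p.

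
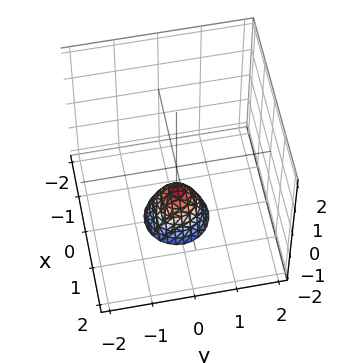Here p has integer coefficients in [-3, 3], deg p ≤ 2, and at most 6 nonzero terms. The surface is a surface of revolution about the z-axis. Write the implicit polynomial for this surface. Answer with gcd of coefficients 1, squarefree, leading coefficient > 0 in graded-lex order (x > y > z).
deg p = 2. No degree-1 surface has this shape.
Symmetries: rotational symmetry about the z-axis ⇒ p depends on x, y only through x² + y².
Reading off the gridlines: it crosses the z-axis at the gridline z = -1; no y-intercept at any integer in the box; a circular section at z = -2 has radius between 0 and 1.
The integer polynomial consistent with all of this is the stated p.

2*x^2 + 2*y^2 + z + 1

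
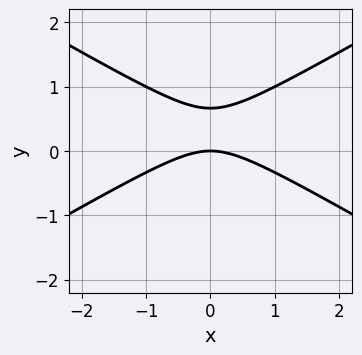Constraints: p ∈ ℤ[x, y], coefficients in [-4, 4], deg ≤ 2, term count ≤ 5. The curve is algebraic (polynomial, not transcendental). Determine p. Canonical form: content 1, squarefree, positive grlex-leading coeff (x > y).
x^2 - 3*y^2 + 2*y

The degree is 2 — no degree-1 curve has this shape.
Symmetries: it's symmetric under x → −x, forcing even powers of x.
From the axis intercepts and sections: it crosses the x-axis at the gridline x = 0; it meets the y-axis at y = 0 (among the integer gridlines).
Together with the visible shape, these determine p as stated.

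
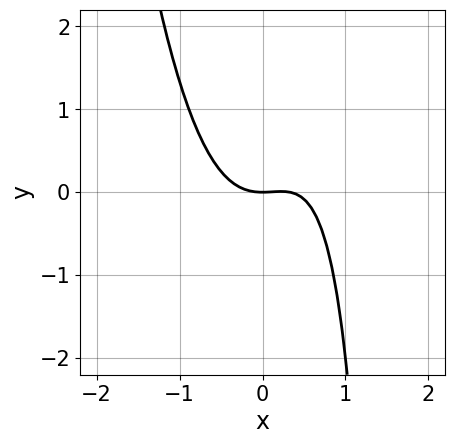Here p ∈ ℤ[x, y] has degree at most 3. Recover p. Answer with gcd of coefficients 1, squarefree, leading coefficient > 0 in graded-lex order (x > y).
3*x^3 - x^2 - x*y + 2*y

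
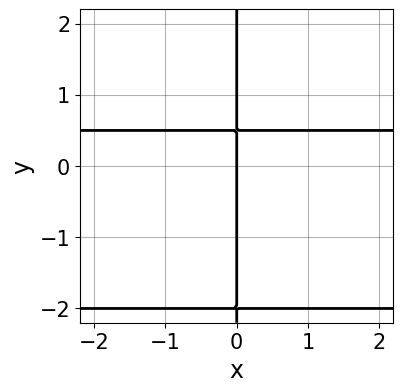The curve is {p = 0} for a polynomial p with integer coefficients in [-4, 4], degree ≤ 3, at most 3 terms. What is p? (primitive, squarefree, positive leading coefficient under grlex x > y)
2*x*y^2 + 3*x*y - 2*x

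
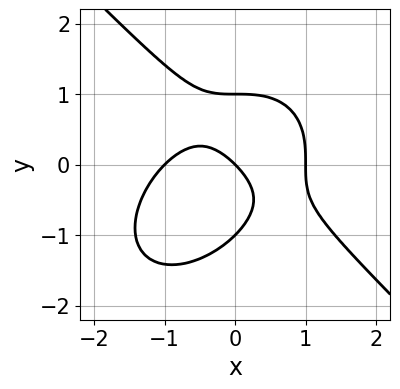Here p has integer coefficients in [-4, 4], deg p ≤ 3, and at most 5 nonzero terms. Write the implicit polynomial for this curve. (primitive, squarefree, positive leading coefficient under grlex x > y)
x^3 + y^3 + x*y - x - y

First, the degree is 3 — no degree-2 curve has this shape.
Then, against the integer gridlines: among the integer gridlines, it crosses the x-axis at x ∈ {-1, 0, 1}; the y-axis gridline crossings are at y ∈ {-1, 0, 1}.
Finally, putting this together gives p.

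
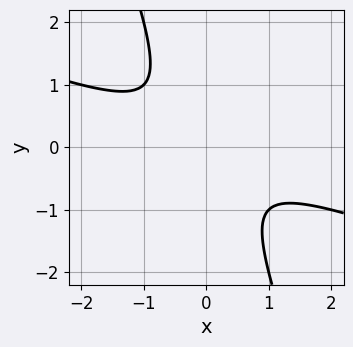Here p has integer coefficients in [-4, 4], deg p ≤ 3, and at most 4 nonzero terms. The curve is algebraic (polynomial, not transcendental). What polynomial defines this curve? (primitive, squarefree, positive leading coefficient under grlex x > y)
The degree is 2 — the shape is more complex than any degree-1 curve.
Checking where it meets the axes: the curve avoids every integer x-axis point in the box; the curve avoids every integer y-axis point in the box.
The integer polynomial consistent with all of this is the stated p.

x^2 + 3*x*y + y^2 + 1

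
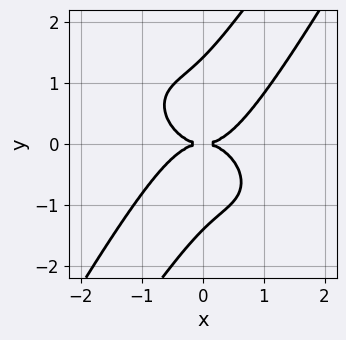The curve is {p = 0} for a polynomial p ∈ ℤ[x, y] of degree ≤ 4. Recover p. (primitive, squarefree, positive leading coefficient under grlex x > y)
The degree is 4 — the shape is more complex than any degree-3 curve.
Checking where it meets the axes: it meets the y-axis at y = 0 (among the integer gridlines); it crosses the x-axis at the gridline x = 0.
Solving for integer coefficients yields p as stated.

2*x^4 - 2*x*y^3 + y^4 - 2*y^2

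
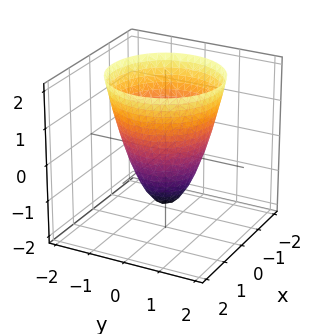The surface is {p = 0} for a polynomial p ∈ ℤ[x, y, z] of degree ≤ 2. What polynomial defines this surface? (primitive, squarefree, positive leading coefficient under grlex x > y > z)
1. deg p = 2.
2. Symmetries: the z-axis is an axis of rotation, so x and y enter only as x² + y².
3. Reading off the gridlines: the x-axis gridline crossings are at x ∈ {-1, 1}; the y-axis gridline crossings are at y ∈ {-1, 1}; a circular section at z = 0 has radius exactly 1.
4. Together with the visible shape, these determine p as stated.

3*x^2 + 3*y^2 - 2*z - 3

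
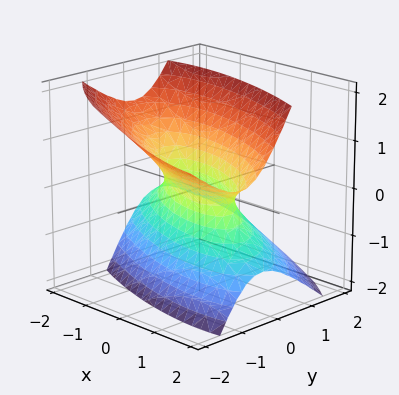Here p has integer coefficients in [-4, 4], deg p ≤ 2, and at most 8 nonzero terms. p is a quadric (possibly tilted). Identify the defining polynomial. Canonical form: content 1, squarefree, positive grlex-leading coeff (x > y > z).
x^2 + 2*x*y + 3*y^2 + 2*y*z - 2*z^2 - 1

1. Degree: no degree-1 surface has this shape, so deg p = 2.
2. From the axis intercepts and sections: the x-axis gridline crossings are at x ∈ {-1, 1}; it misses every integer gridline on the z-axis.
3. Solving for integer coefficients yields p as stated.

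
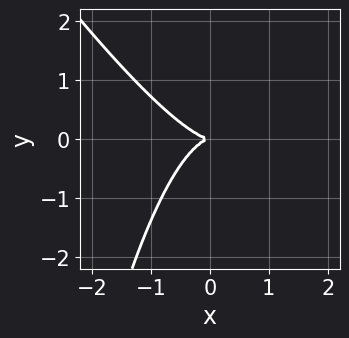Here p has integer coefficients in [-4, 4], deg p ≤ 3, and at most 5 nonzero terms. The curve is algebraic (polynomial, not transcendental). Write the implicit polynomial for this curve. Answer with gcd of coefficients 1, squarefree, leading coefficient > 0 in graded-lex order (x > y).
deg p = 3.
From the axis intercepts and sections: it crosses the x-axis at the gridline x = 0; one y-axis crossing is at y = 0.
Solving for integer coefficients yields p as stated.

3*x^3 + 2*x^2*y + 3*y^2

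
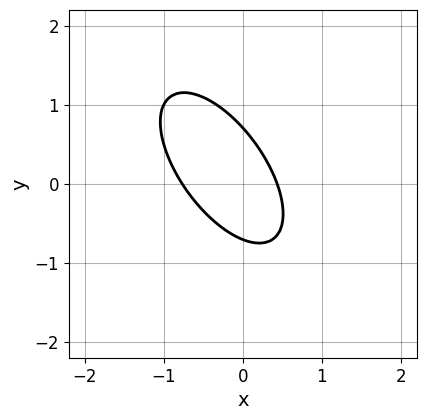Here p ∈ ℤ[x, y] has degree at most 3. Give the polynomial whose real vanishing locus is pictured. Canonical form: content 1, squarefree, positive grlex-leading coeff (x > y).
3*x^2 + 3*x*y + 2*y^2 + x - 1

(a) Degree: a generic line meets the curve in up to 2 points, so deg p = 2.
(b) The integer polynomial consistent with all of this is the stated p.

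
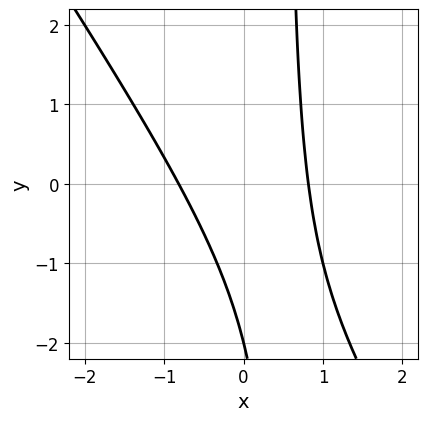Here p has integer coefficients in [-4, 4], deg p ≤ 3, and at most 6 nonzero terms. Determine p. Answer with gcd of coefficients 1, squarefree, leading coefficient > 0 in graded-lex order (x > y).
3*x^2 + 2*x*y - y - 2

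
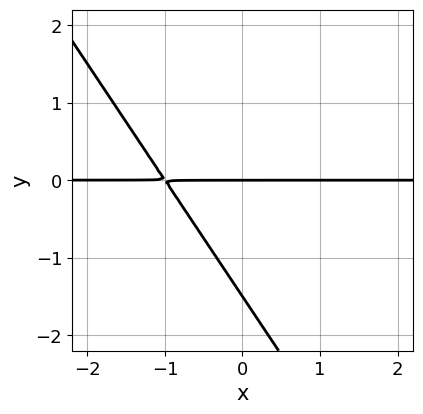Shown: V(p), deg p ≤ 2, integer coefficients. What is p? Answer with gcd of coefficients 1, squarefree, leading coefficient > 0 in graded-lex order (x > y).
3*x*y + 2*y^2 + 3*y

First, deg p = 2.
Then, observable constraints: it crosses the y-axis at the gridline y = 0; the visible x-axis segment lies entirely on the curve.
Finally, solving for integer coefficients yields p as stated.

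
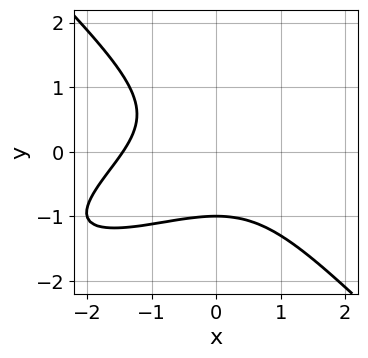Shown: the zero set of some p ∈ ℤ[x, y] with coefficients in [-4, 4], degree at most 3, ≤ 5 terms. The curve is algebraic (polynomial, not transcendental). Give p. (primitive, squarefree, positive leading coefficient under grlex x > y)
The degree is 3 — no degree-2 curve has this shape.
From the visible intercepts: it meets the y-axis at y = -1 (among the integer gridlines).
Solving for integer coefficients yields p as stated.

x^3 - 2*x^2*y + 3*y^3 + 3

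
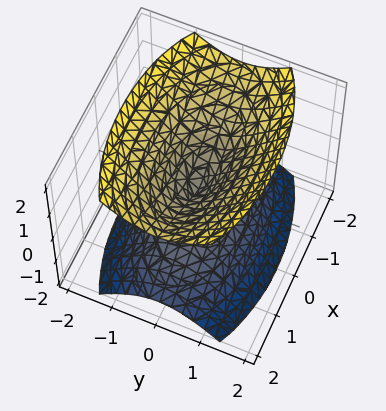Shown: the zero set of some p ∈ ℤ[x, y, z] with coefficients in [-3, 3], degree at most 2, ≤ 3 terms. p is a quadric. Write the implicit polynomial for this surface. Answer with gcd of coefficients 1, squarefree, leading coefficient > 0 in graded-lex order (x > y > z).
The picture has 2 separate pieces. They look like related sheets of one shape, so recover p as a whole.
The degree is 2 — a double cone through the origin; a quadric.
Symmetries: the x ↦ −x reflection is a symmetry, so x appears only in even powers; it's symmetric under z → −z, forcing even powers of z; it's symmetric under y → −y, forcing even powers of y.
Observable constraints: it meets the x-axis at x = 0 (among the integer gridlines); it crosses the z-axis at the gridline z = 0; it crosses the y-axis at the gridline y = 0.
Solving for integer coefficients yields p as stated.

x^2 + 3*y^2 - 2*z^2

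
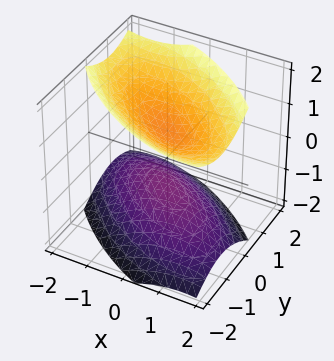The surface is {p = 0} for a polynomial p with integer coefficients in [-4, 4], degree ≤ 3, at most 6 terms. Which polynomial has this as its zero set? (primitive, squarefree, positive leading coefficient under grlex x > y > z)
2*x^2 + 3*x*y + 3*y^2 - 3*z^2 + 2

First, the picture has 2 separate pieces.
Next, the degree is 2 — no degree-1 surface has this shape.
Next, checking where it meets the axes: the surface avoids every integer y-axis point in the box; it misses every integer gridline on the x-axis.
Finally, these observations pin down the coefficients.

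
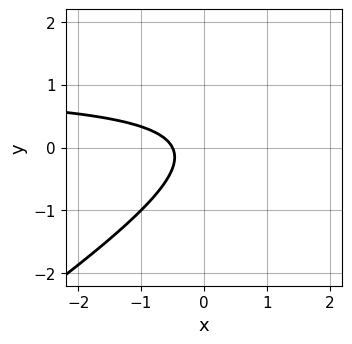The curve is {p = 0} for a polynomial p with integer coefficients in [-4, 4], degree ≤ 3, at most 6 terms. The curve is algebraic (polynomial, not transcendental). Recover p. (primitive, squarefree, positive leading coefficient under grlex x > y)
2*x*y - 3*y^2 - 2*x - 1

(a) The degree is 2 — the shape is more complex than any degree-1 curve.
(b) Against the integer gridlines: no y-intercept at any integer in the box.
(c) These observations pin down the coefficients.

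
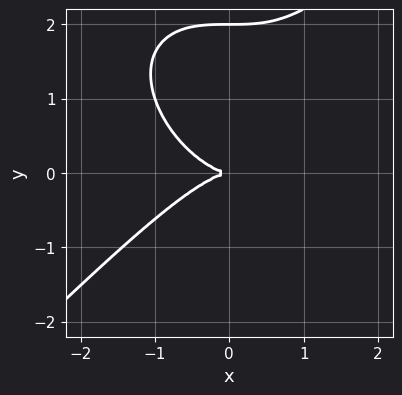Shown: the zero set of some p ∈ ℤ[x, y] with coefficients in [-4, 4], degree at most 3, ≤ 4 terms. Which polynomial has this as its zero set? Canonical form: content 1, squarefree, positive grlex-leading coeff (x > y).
x^3 - y^3 + 2*y^2

(a) deg p = 3.
(b) Against the integer gridlines: among the integer gridlines, it crosses the y-axis at y ∈ {0, 2}; it meets the x-axis at x = 0 (among the integer gridlines).
(c) Putting this together gives p.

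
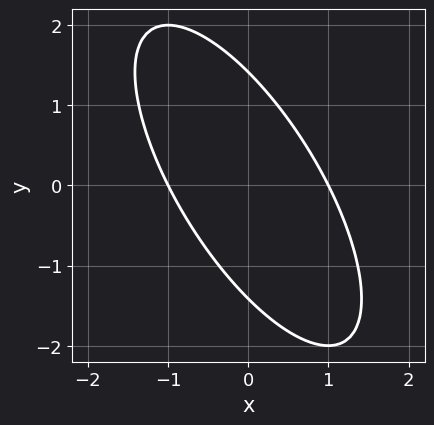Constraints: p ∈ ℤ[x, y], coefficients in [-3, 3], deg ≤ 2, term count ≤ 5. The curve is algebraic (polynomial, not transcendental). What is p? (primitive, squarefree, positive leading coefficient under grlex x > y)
2*x^2 + 2*x*y + y^2 - 2

The degree is 2 — the shape is more complex than any degree-1 curve.
From the visible intercepts: the x-axis gridline crossings are at x ∈ {-1, 1}.
Matching integer coefficients to the picture gives p.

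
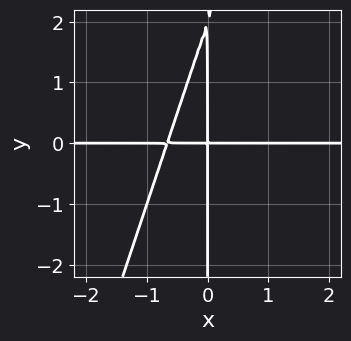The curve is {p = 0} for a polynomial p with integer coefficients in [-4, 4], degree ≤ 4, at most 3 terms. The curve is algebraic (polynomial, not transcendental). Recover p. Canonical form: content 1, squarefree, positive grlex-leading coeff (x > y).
3*x^2*y - x*y^2 + 2*x*y

(a) deg p = 3.
(b) Checking where it meets the axes: every point of the x-axis in the box is on the curve; every point of the y-axis in the box is on the curve.
(c) These observations pin down the coefficients.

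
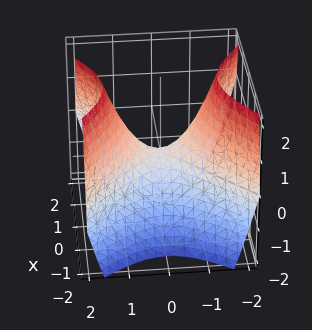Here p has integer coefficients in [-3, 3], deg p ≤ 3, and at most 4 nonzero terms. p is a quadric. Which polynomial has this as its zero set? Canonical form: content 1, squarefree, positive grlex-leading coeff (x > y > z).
x^2 - y^2 + z

(a) The degree is 2 — a saddle surface; a quadric.
(b) Symmetries: mirror symmetry x ↦ −x ⇒ only even powers of x; mirror symmetry y ↦ −y ⇒ only even powers of y.
(c) Reading off the gridlines: one y-axis crossing is at y = 0; one x-axis crossing is at x = 0; it crosses the z-axis at the gridline z = 0.
(d) Assembling these constraints gives the stated polynomial.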